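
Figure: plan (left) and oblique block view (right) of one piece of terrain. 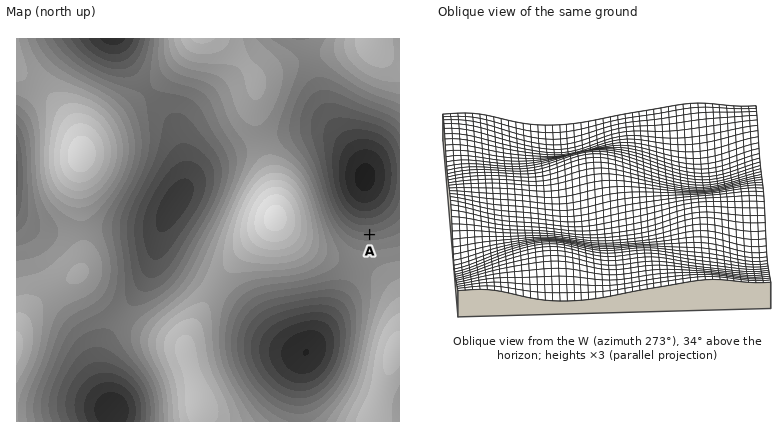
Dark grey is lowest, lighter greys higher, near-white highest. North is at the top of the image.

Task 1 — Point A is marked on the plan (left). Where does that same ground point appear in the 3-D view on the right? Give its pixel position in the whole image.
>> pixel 604 134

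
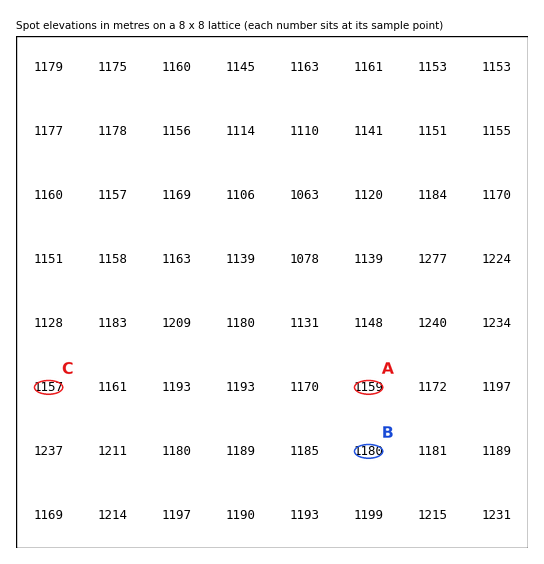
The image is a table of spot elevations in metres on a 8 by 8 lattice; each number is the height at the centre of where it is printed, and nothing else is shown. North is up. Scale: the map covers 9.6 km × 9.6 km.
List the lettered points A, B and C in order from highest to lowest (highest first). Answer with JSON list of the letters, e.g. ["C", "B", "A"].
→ ["B", "A", "C"]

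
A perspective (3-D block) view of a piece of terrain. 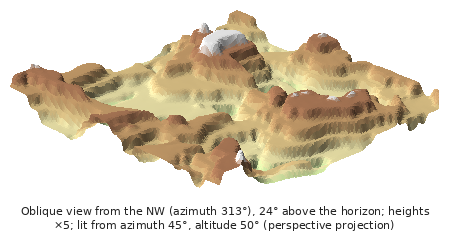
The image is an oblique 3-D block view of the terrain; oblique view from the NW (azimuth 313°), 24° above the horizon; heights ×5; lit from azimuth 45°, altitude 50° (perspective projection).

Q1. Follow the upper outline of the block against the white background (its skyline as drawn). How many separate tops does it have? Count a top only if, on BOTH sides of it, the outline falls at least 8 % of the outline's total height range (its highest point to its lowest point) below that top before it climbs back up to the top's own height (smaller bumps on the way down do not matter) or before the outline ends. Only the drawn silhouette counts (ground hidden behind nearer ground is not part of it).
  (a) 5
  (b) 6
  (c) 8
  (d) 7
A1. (a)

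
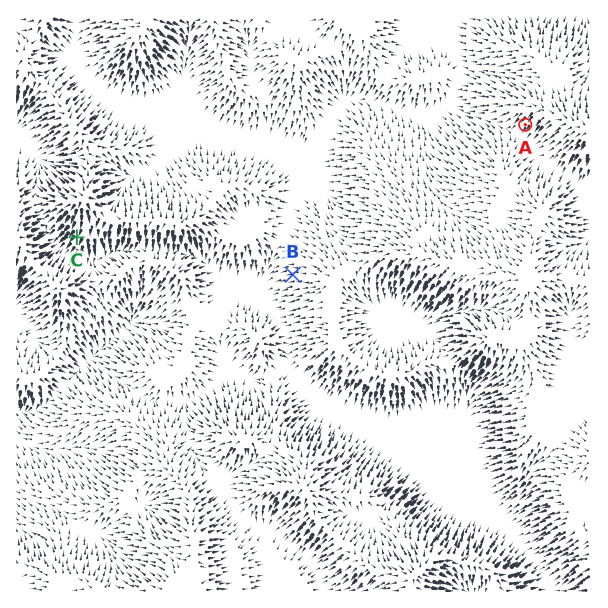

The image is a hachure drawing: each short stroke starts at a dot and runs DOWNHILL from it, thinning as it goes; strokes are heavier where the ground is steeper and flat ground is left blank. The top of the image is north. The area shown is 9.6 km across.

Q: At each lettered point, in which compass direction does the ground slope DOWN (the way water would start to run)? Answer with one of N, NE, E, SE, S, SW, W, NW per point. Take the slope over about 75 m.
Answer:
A SW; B W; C SW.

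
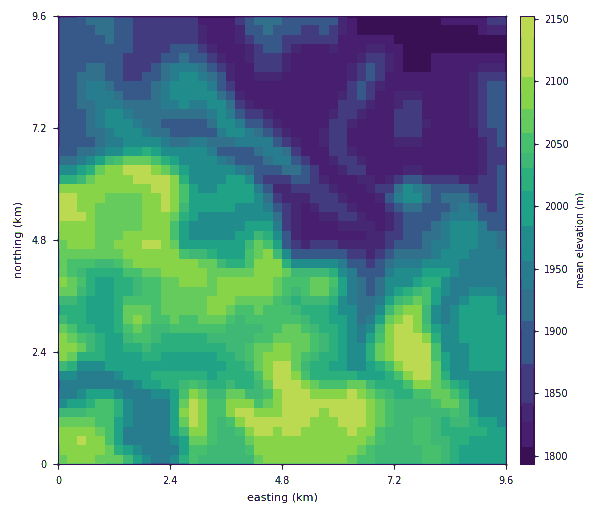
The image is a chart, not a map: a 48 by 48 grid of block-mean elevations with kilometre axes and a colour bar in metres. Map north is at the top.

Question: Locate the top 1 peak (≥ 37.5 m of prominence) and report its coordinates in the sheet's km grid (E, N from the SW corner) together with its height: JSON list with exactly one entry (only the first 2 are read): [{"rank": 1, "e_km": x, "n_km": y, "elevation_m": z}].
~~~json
[{"rank": 1, "e_km": 7.61, "n_km": 2.29, "elevation_m": 2158}]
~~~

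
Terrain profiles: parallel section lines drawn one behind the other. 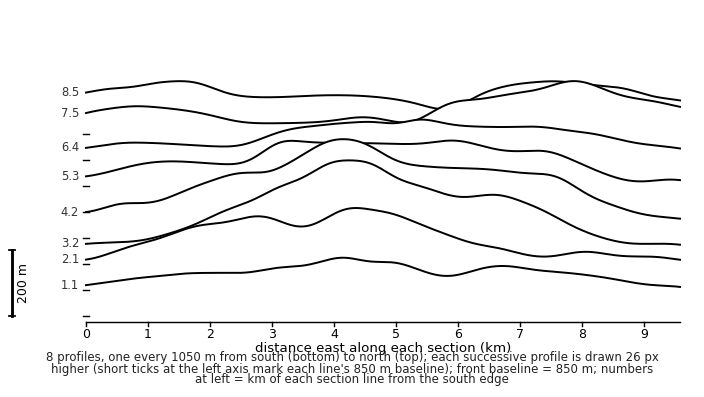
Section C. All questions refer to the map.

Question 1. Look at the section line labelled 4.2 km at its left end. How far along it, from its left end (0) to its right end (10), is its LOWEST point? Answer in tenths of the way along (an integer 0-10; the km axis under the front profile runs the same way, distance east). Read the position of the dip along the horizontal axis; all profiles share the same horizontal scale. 10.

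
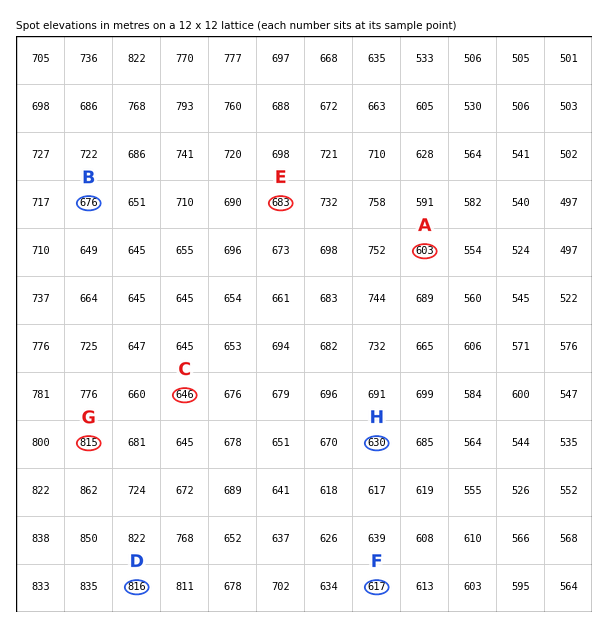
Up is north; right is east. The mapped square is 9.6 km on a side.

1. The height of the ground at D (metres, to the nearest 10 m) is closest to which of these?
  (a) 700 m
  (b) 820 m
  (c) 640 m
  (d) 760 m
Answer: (b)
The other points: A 600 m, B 680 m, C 650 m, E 680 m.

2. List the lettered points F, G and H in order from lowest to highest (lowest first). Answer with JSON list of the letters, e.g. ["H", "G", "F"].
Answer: ["F", "H", "G"]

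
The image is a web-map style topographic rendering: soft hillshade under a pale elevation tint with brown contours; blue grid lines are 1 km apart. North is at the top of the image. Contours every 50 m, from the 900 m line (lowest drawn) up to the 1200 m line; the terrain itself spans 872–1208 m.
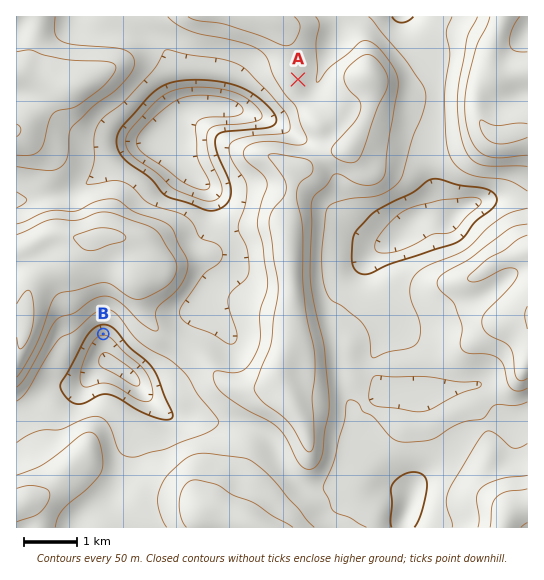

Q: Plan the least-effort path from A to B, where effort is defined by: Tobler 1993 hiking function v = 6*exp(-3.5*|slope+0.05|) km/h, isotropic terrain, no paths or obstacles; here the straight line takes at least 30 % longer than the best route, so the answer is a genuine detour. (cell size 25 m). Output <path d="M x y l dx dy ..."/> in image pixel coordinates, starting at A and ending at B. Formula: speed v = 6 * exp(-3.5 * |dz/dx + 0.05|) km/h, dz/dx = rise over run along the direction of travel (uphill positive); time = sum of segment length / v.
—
<path d="M298 79l0 55-4 8-12 12-7 13 0 12-4 8-10 11-14 27-98 98-14 7-24 0-8 4"/>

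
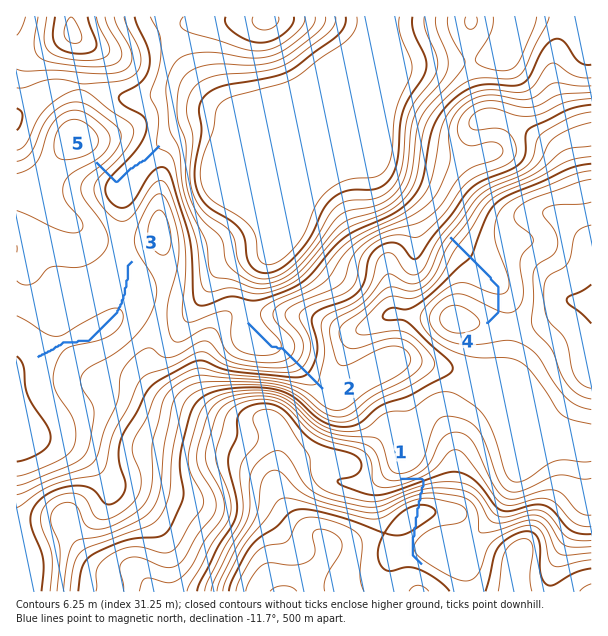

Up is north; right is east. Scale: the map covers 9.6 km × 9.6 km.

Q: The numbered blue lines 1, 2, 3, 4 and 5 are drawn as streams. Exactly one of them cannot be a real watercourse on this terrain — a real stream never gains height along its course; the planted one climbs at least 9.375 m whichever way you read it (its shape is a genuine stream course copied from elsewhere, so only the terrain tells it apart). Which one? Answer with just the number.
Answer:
1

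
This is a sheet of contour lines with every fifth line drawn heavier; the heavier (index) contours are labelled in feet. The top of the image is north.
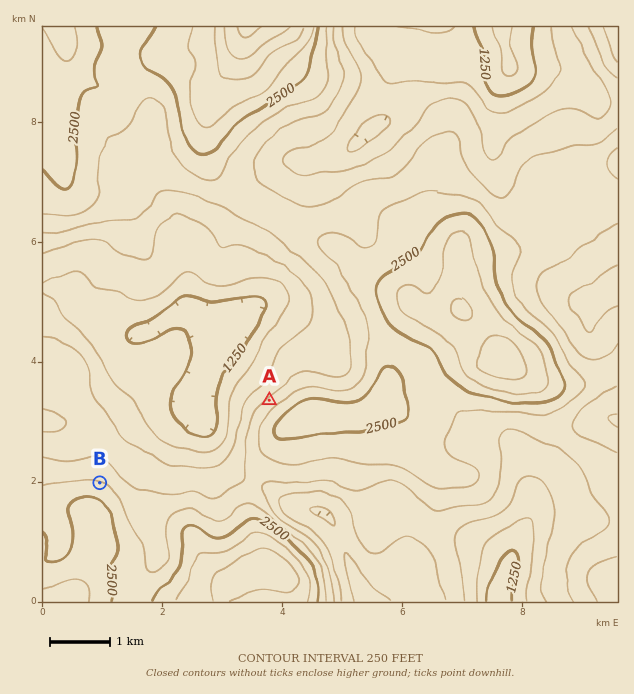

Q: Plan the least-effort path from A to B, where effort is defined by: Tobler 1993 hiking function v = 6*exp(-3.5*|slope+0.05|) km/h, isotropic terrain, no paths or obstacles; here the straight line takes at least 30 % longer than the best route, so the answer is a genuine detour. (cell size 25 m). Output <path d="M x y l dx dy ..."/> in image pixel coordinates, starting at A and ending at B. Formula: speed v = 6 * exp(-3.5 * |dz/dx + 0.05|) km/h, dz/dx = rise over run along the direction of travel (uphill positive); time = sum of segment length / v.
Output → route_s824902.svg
<path d="M269 400l-15 15-21 42-9 9-15 8-19 0-18 9-72 0"/>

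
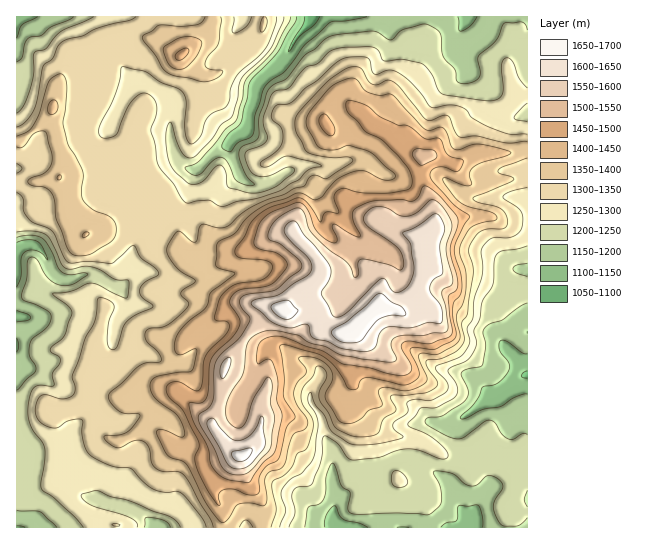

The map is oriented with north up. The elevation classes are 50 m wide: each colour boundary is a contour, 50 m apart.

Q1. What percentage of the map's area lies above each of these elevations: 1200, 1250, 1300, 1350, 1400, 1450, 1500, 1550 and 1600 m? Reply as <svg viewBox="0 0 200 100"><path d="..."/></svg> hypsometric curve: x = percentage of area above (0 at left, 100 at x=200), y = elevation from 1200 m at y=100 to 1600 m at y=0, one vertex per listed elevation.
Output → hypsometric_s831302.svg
<svg viewBox="0 0 200 100"><path d="M178 100l-29-12-28-13-41-13-23-12-17-12-11-13-9-13-11-12"/></svg>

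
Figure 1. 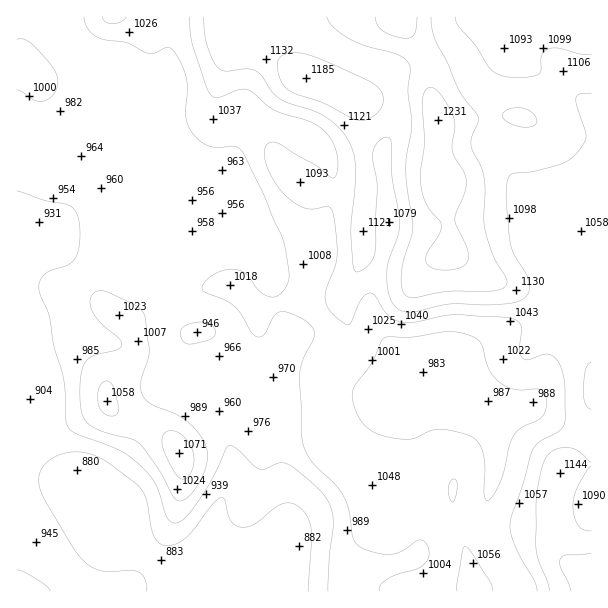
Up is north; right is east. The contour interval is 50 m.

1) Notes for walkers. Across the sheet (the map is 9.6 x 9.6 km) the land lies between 860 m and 1230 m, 1020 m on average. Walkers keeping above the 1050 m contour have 31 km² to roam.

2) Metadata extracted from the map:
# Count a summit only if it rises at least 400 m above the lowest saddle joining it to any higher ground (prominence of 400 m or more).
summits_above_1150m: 0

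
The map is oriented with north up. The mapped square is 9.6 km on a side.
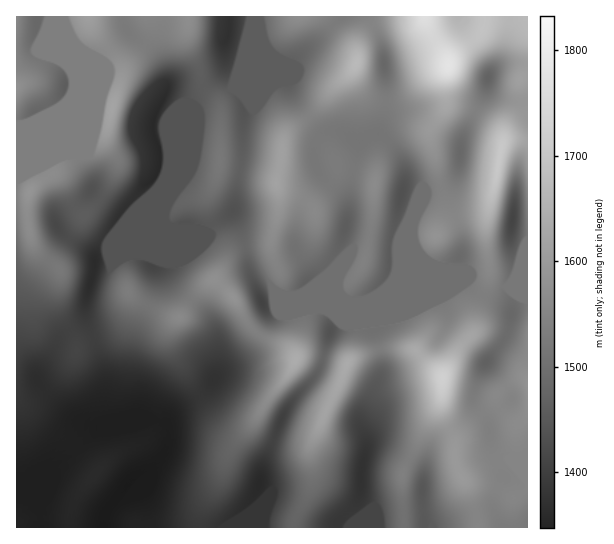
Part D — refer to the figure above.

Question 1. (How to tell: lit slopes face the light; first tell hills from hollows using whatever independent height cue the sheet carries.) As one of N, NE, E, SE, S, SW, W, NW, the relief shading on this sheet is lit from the W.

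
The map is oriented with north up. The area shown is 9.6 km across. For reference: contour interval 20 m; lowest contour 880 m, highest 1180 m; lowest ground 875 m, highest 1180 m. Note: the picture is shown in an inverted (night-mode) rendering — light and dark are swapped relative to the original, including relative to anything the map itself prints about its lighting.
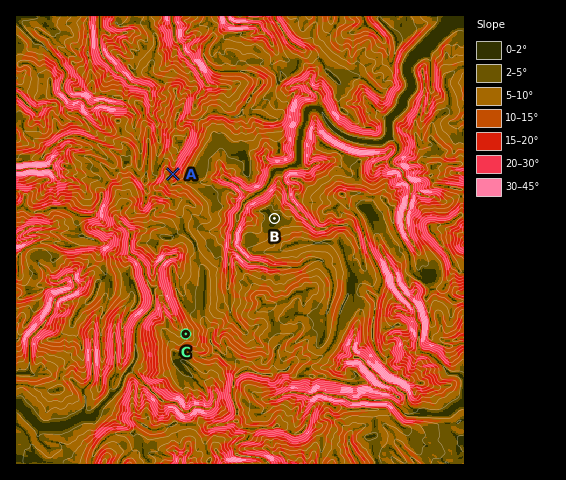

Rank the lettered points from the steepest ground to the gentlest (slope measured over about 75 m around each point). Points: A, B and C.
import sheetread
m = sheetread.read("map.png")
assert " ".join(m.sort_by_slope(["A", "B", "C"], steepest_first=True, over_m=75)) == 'A C B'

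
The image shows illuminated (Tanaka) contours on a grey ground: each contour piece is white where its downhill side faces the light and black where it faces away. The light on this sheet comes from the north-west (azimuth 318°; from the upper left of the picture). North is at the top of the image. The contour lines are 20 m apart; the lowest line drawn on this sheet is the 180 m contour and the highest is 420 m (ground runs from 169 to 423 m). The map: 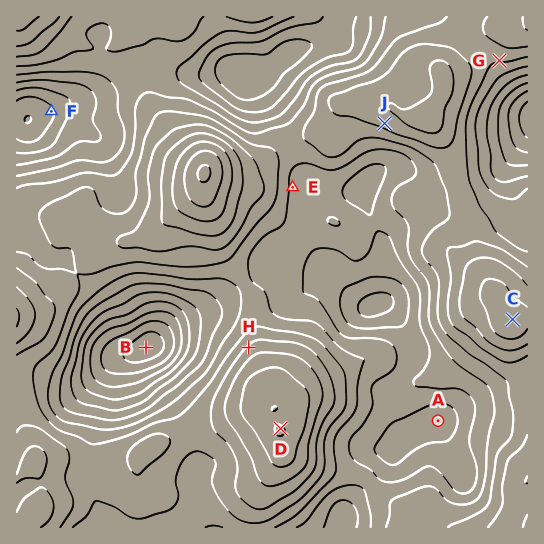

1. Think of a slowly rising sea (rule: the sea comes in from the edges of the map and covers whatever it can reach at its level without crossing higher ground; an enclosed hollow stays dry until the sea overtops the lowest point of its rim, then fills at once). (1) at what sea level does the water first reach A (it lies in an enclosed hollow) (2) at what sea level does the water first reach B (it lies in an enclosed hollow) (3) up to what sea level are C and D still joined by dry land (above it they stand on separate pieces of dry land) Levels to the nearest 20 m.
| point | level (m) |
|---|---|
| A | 280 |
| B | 300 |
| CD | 320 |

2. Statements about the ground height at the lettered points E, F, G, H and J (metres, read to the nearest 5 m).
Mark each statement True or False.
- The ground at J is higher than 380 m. False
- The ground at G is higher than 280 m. True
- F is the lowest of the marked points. True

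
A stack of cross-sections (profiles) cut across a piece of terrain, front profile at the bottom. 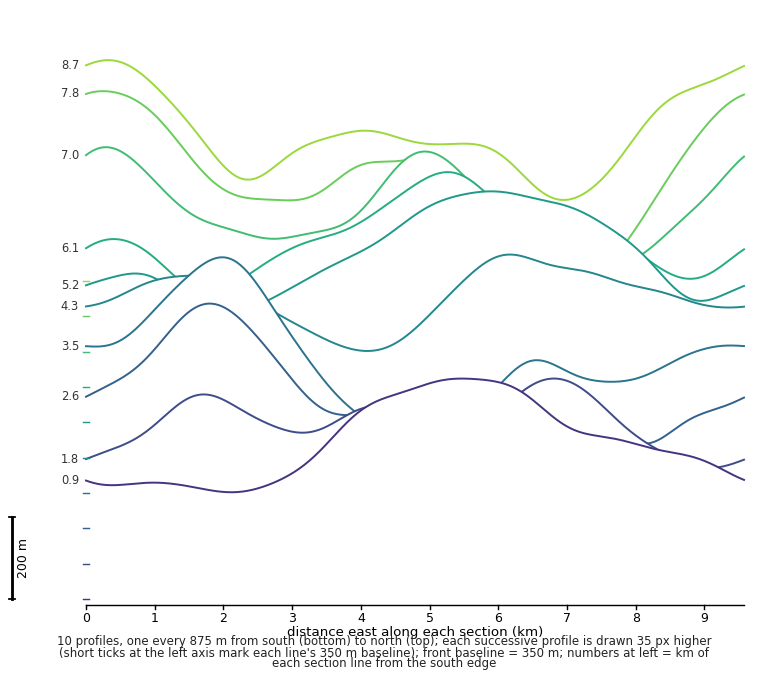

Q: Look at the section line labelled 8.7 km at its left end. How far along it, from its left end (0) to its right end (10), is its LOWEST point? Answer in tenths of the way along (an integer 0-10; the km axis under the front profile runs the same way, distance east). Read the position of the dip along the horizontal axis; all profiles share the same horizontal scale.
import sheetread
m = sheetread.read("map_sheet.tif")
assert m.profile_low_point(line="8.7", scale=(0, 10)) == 7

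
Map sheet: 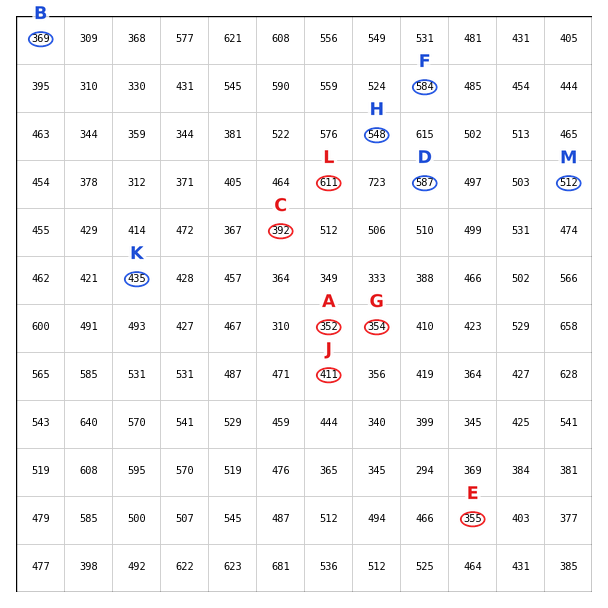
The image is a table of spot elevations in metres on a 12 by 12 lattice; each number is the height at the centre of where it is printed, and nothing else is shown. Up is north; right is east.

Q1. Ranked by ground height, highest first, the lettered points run D F C B E A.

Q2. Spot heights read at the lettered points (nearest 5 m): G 355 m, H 550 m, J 410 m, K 435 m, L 610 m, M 510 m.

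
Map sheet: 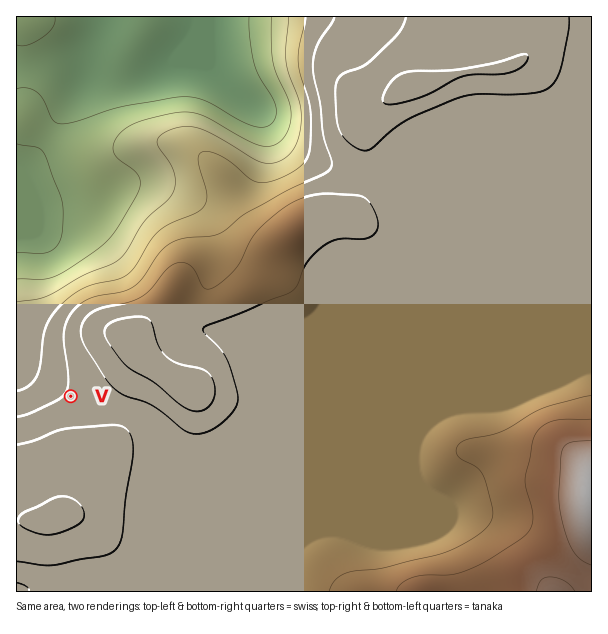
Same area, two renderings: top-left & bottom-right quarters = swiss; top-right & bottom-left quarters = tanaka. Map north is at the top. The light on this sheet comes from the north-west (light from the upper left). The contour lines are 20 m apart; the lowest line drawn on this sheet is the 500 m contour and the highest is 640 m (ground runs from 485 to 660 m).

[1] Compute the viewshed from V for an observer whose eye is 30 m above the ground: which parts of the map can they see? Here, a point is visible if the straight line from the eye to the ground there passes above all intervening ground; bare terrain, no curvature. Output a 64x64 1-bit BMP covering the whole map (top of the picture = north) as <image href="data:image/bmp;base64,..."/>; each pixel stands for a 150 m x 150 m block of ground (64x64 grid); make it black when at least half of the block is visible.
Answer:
<image width="64" height="64" href="data:image/bmp;base64,Qk0+AgAAAAAAAD4AAAAoAAAAQAAAAEAAAAABAAEAAAAAAAACAAATCwAAEwsAAAIAAAAAAAAA////AAAAAAAAAAAH//z/8AAAAA/////wAAAAH/////wAAAAf/////gAAAD/////+AAAAf/////8AAAB//////wAAAP//////AAAA////////gAH///////+AA////n///8AD//+AD///wAf/4AAB///AB/gAAAA//+AOAAAAAA//4AAAAAAAA//wYAAAAAAA//jwAAAAAAD/+fAAAAAAAP//8AAAAAAA///wAAAAAAD//+AAAAAAAP//4AAAAAAA///AAAAAAAD//wAAAAAAAP/8AAAAAAAA//gAAAAAAAD/+AAAAAAAAP/wAAAAAAAA/4AAAAAAAADgAAAAAAAAAMAAAAAAAAAAgAAAAAAAAAAAAAAAAAAAAAAAAAAAAAAAAAAAAAAAAAAAAAAAAAAAAAAAAAAAAAAAAAAAAAAAAAAAAAAAAAAAAIAAAAAAAAAAgAAAAAAAAADAAAAAAAAAAMAAAAAAAAAAwAAAAAAAAADgAAAAAAAAAOAAAAAAAAAA8AAAAAAAAADwAAAAAAAAAPAAAAAAAAAA+AAAAAAAAAD4AAAAAAAAAPgAAAAAAAAA+AAAAAAAAAD4AAAAAAAAAPgAAAAAAAAA+AAAAAAAAAD8AAAAAAAAAPwAAAAAAAAA/AAAAAAAAAD8AAAAAAAAAP4AAAAAAAAA/gAAAAAAAAD+AAAAAAAAAA=="/>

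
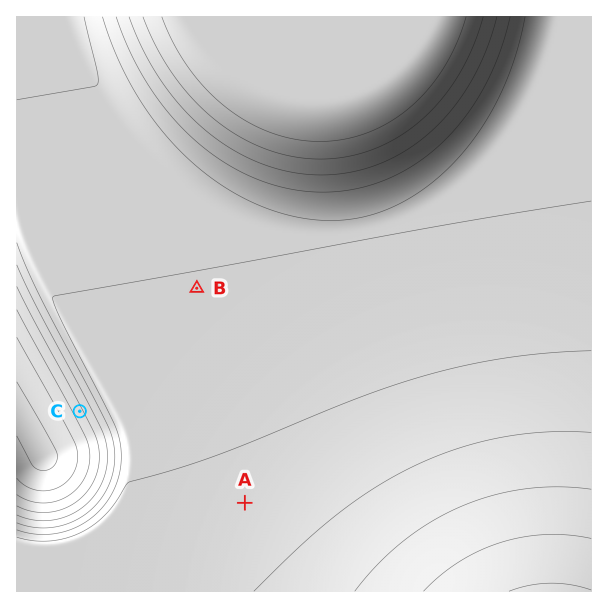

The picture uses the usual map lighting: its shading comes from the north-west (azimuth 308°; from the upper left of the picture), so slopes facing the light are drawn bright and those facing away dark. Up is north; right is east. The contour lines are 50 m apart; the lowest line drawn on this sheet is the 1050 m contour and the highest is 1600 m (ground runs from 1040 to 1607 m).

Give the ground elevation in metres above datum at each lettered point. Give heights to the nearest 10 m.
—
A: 1420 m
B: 1350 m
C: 1180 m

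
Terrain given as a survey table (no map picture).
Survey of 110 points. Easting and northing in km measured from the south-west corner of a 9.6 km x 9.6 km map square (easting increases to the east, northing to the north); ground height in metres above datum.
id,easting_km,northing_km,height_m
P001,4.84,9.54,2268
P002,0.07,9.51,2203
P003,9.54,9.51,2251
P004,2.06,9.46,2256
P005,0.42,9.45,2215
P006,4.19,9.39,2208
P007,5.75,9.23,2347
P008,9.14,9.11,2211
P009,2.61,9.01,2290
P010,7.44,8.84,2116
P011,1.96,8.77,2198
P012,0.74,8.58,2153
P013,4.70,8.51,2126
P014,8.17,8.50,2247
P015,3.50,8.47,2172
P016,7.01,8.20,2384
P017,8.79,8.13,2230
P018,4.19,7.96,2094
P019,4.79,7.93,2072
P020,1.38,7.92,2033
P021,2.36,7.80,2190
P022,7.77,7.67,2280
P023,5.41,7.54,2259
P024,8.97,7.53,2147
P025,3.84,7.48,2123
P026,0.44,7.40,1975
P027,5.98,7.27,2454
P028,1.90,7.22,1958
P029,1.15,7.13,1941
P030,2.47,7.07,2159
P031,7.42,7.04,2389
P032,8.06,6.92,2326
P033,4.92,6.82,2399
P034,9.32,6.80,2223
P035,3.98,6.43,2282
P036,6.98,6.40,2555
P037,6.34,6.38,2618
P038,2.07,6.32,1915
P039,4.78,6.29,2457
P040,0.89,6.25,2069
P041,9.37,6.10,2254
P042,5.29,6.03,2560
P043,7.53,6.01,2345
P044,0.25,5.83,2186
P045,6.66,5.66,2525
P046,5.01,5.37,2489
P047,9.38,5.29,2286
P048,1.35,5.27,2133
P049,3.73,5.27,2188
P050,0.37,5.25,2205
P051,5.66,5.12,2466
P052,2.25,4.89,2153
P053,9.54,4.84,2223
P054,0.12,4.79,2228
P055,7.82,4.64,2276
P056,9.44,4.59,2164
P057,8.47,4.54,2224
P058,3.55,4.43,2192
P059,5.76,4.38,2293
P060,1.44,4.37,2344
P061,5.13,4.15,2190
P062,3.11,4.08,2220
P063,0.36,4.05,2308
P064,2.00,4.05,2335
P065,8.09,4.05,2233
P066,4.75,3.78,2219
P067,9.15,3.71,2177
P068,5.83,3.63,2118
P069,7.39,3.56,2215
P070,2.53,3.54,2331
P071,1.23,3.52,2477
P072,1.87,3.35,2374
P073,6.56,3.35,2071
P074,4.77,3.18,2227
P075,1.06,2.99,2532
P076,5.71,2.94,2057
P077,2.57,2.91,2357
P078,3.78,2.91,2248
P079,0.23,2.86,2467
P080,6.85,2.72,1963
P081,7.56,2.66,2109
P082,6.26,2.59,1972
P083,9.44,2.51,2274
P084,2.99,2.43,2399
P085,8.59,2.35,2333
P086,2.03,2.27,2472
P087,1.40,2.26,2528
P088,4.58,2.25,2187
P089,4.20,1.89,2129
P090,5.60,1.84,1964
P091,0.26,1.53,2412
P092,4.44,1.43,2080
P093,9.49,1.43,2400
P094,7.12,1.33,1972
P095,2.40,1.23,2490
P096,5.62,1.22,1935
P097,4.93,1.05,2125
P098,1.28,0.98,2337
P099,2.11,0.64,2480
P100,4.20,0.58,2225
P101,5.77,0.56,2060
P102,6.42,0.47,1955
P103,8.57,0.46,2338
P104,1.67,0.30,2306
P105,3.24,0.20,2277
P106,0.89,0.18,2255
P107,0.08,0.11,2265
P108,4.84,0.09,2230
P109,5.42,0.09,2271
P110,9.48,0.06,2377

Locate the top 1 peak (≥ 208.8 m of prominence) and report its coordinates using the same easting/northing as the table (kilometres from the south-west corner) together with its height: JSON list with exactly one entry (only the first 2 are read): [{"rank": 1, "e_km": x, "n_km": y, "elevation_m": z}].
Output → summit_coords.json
[{"rank": 1, "e_km": 6.44, "n_km": 6.51, "elevation_m": 2626}]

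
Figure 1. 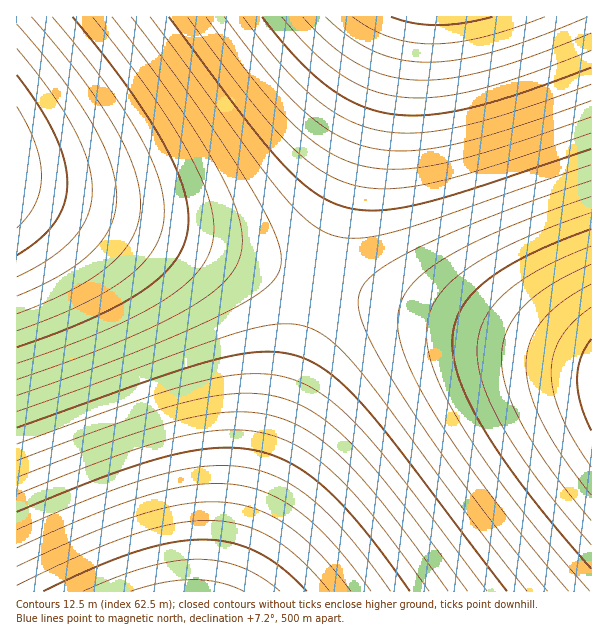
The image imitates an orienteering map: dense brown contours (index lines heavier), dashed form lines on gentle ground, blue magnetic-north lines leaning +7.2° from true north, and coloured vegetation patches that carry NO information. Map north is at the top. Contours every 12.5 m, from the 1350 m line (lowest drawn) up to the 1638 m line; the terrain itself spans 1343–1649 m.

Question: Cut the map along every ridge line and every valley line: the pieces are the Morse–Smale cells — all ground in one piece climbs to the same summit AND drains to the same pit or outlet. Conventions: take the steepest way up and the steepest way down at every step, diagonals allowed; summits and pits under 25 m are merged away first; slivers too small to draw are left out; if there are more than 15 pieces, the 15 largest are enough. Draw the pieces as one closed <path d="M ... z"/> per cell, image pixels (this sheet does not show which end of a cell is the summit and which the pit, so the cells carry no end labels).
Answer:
<path d="M18 188l-2 1 0 402 208 1 8-22 87-289z"/><path d="M323 282l-4 0-5 14-90 295 367 1 1-227z"/><path d="M399 16l-382 0-1 172 304 94 77-252z"/><path d="M591 16l-190 0-81 265 271 83z"/>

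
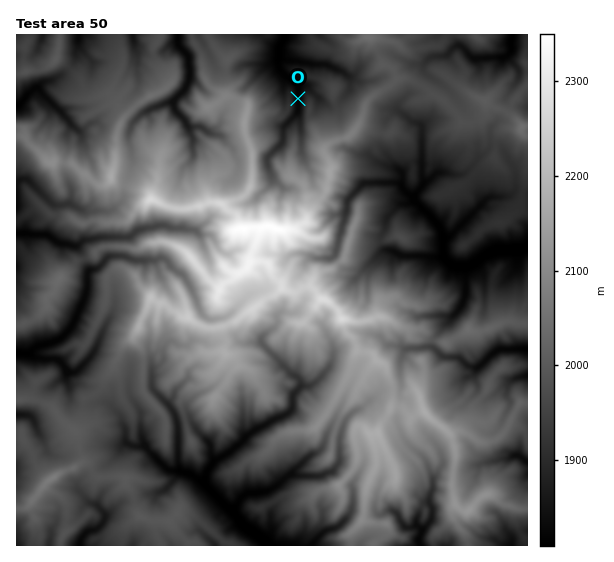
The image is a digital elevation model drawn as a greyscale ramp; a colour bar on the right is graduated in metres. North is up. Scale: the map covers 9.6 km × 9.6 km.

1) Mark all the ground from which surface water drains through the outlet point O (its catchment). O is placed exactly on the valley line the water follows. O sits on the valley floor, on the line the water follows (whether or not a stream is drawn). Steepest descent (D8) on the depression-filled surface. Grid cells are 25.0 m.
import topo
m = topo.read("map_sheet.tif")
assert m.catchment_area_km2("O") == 3.096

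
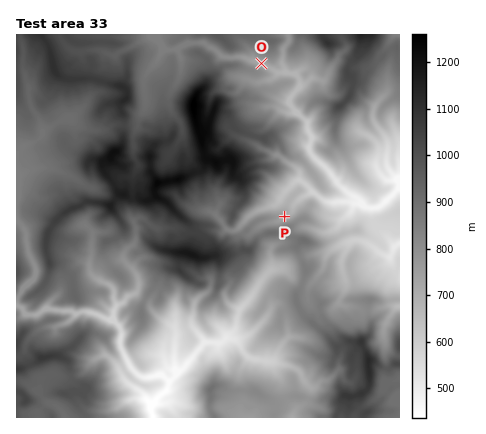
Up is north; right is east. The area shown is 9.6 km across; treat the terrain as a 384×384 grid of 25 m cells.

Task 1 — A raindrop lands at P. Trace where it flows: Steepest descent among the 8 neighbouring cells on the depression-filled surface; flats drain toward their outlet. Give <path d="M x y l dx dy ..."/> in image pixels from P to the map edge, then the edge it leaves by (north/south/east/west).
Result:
<path d="M284 216l4 0 4-4 2-6 8-10 4 0 4-4 4 0 6 6 6 4 4 0 20 0 4 2 4 0 6 4 10 0 8-2 16-16 2 0"/>
exit: east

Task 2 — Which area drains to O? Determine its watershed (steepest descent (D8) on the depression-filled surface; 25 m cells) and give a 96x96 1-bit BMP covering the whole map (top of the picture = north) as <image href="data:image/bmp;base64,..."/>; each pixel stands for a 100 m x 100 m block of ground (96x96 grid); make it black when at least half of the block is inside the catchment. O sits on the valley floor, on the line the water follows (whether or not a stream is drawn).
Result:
<image width="96" height="96" href="data:image/bmp;base64,Qk2+BAAAAAAAAD4AAAAoAAAAYAAAAGAAAAABAAEAAAAAAIAEAAATCwAAEwsAAAIAAAAAAAAA////AAAAAAAAAAAAAAAAAAAAAAAAAAAAAAAAAAAAAAAAAAAAAAAAAAAAAAAAAAAAAAAAAAAAAAAAAAAAAAAAAAAAAAAAAAAAAAAAAAAAAAAAAAAAAAAAAAAAAAAAAAAAAAAAAAAAAAAAAAAAAAAAAAAAAAAAAAAAAAAAAAAAAAAAAAAAAAAAAAAAAAAAAAAAAAAAAAAAAAAAAAAAAAAAAAAAAAAAAAAAAAAAAAAAAAAAAAAAAAAAAAAAAAAAAAAAAAAAAAAAAAAAAAAAAAAAAAAAAAAAAAAAAAAAAAAAAAAAAAAAAAAAAAAAAAAAAAAAAAAAAAAAAAAAAAAAAAAAAAAAAAAAAAAAAAAAAAAAAAAAAAAAAAAAAAAAAAAAAAAAAAAAAAAAAAAAAAAAAAAAAAAAAAAAAAAAAAAAAAAAAAAAAAAAAAAAAAAAAAAAAAAAAAAAAAAAAAAAAAAAAAAAAAAAAAAAAAAAAAAAAAAAAAAAAAAAAAAAAAAAAAAAAAAAAAAAAAAAAAAAAAAAAAAAAAAAAAAAAAAAAAAAAAAAAAAAAAAAAAAAAAAAAAAAAAAAAAAAAAAAAAAAAAAAAAAAAAAAAAAAAAAAAAAAAAAAAAAAAAAAAAAAAAAAAAAAAAAAAAAAAAAAAAAAAAAAAAAAAAAAAAAAAAAAAAAAAAAAAAAAAAAAAAAAAAAAAAAAAAAAAAAAAAAAAAAAAAAAAAAAAAAAAAAAAAAAAAAAAAAAAAAAAAAAAAAAAAAAAAAAAAAAAAAAAAAAAAAAAAAAAAAAAAAAAAAAAAAAAAAAAAAAAAAAAAAAAAAAAAAAAAAAAAAAAAAAAAAAAAAAAAAAAAAAAAAAAAAAAAAAAAAAAAAAAAAAAAAAgAAAAAAAAAAAAAAP4AAAAAAAAAAAAAB/4AAAAAAAAAAAAAB/4AAAAAAAAAAAAAD/4AAAAAAAAAAAAAD//wAAAAAAAAAAAAH//+AAAAAAAAAAAAP///gAAAAAAAAAAAP///4AAAAAAAAAAAf///4AAAAAAAAAAAP///8AAAAAAAAAAAD///4AAAAAAAAAAAB///4AAAAAAAAAAAA///4AAAAAAAAAAAA///4AAAAAAAAAAAAf//wAAAAAAAAAAAAf//wAAAAAAAAAAAAf//wAAAAAAAAAAAAf//wAAAAAAAAAAAAf//gAAAAAAAAAAAAf//gAAAAAAAAAAAAf//gAAAAAAAAAAAA///gAAAAAAAAAAAA///AAAAAAAAAAAAA///AAAAAAAAAAAAAf//gAAAAAAAAAAAAP//gAAAAAAAAAAAAP//wAAAAAAAAAAAAf//4AAAAAAAAAAAD///8AAAAAAAAAAA////8AAAAAAAAAH/////+AAAAAAAAAP//////AAAAAAAAAf//////geAAAAAAAf///////+AAAAAAAf////////AAAAAAAf////////AAAAAAAf////////AAAAAAA/////////AAAAAAA/////////AAAAAAB////////+AAAAAAB////////8AAAAAA="/>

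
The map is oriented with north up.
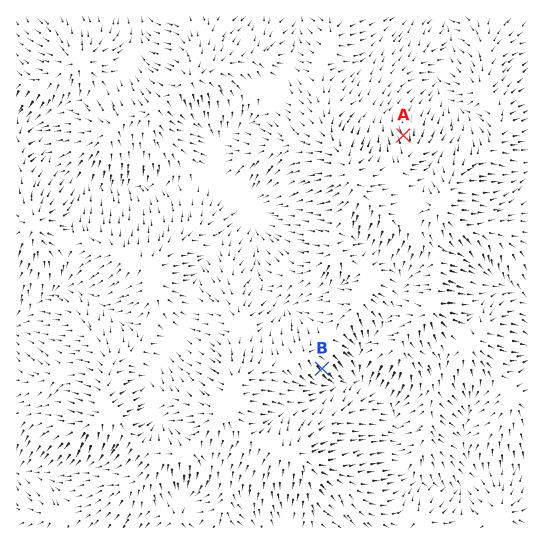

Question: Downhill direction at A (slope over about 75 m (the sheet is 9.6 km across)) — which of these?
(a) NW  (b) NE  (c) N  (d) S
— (c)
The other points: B SE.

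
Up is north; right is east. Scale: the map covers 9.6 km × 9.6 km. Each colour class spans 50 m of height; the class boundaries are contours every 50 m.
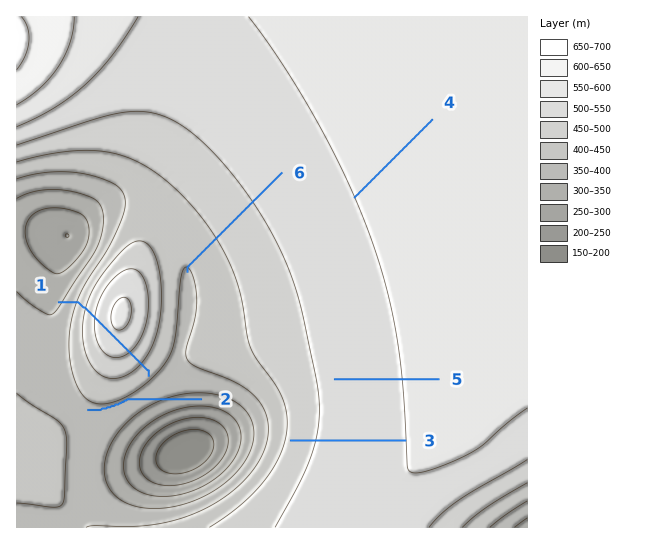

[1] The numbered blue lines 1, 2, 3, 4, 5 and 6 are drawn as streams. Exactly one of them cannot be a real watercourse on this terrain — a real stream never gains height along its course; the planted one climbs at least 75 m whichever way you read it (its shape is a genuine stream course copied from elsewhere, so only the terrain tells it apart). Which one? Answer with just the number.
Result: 1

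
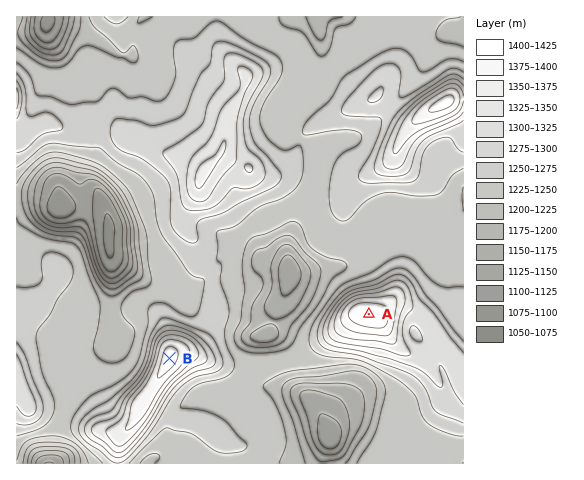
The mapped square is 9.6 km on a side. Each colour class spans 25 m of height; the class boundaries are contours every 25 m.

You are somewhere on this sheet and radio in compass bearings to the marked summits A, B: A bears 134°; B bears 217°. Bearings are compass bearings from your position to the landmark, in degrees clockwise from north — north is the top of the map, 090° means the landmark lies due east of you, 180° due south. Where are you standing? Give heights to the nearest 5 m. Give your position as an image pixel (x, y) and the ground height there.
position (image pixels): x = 273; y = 221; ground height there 1240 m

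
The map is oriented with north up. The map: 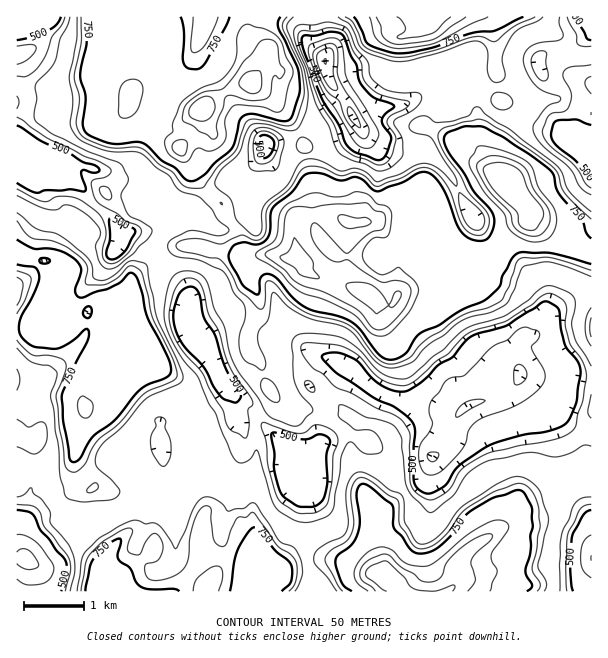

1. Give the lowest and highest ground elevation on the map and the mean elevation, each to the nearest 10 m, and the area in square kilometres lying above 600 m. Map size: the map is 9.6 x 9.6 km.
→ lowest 300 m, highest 940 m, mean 660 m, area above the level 66.9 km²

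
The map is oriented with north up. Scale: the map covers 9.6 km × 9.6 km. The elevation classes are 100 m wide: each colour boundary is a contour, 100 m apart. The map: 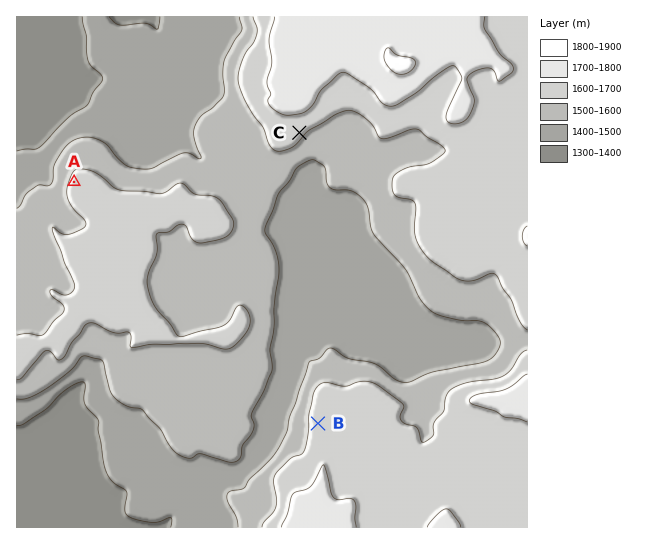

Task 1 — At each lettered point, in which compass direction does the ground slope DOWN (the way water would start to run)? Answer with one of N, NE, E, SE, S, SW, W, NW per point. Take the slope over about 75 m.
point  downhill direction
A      NW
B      W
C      SE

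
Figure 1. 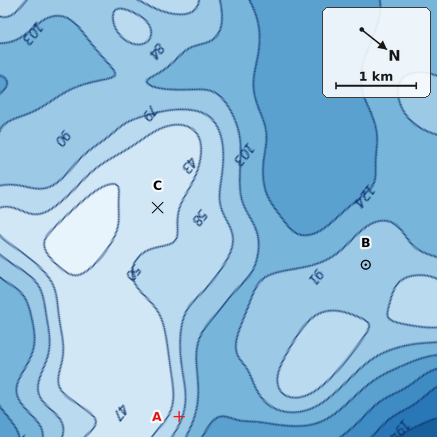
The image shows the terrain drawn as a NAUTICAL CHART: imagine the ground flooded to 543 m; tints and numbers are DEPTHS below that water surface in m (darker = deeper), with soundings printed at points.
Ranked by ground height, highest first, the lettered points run C A B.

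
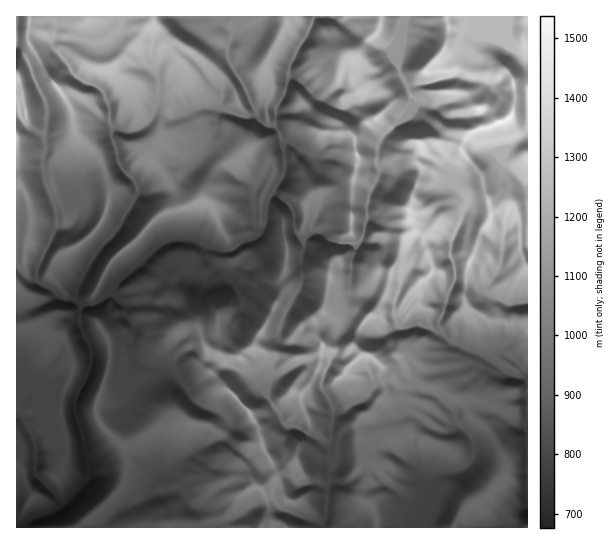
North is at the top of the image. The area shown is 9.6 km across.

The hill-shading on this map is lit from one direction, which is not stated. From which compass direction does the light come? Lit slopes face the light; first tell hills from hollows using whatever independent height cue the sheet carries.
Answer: S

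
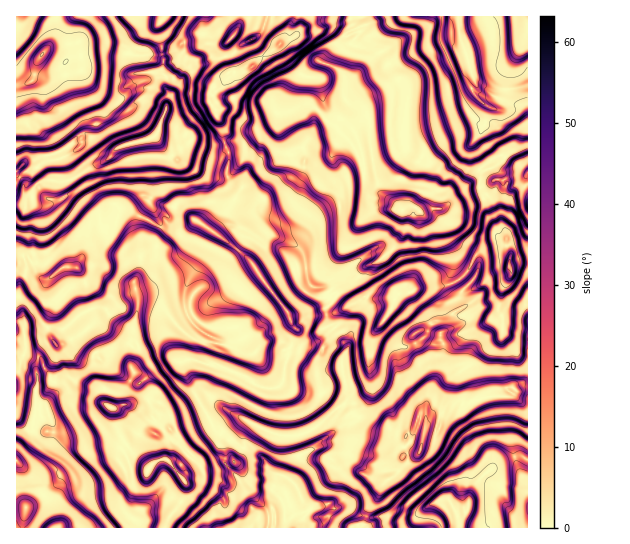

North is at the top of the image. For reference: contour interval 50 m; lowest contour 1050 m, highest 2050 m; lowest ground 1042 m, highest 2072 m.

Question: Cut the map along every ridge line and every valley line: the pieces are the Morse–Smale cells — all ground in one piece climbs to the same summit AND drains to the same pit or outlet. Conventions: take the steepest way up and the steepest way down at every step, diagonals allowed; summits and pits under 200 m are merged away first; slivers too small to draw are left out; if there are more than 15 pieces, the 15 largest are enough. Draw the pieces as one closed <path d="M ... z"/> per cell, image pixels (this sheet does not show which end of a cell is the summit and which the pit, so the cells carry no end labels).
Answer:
<path d="M121 208l-2 1-3 12-25 17-14 30-12-1-14 10-9 2-13-20-13 6 0 56 8 5 1 6 17-1 5-3 16 1 15-13 12-7 16 0 15 18 10 4 1 7 7 8-2 11-5 8 0 5 13 9 6 10 0 8 13 9 12 23 5 20-10 12 10-1 6-7 10 6 20-16 4-9-8-7-17-30-15-36 14-1 10 4 10 0 32 13 12 10 18 1 6-6 1-13 4-11-1-8 5-5 0-7 4-8 3 1 3 12 11 1 12-7 8-10-5-4-2-8-36 1-37-51-20-20-32-22-6-3-8 8-9 3-19-4-29-16z"/><path d="M527 16l-158 0-1 7-9 6-2 8-9 10-5 19 2 15-1 16 6 7 13 5 5 6 5 51 32-17 4 0 16 8 11 14-4 18-7 6-6 12 2 5 22-4 5-5 0-5 3-5 16-6 13-1 3-16-6-5-5-22 13-18 3-19-12-9-3-10 2-4 16 6 23 0 14-4z"/><path d="M277 119l-3 8-28 18-4 6-14 3 1 8-2 13 6 9 8 5-26 44 18 12 20 20 37 51 36-1-1-6 7-8-5-5-9 1-12-5-7-10-2-12 24-3 12-7 15-15 9-20 14-13 7-3 23 0-22-19-4-23-12-1-7-16-14-17-6 16-9 11-16 7-10 0-8-11-8-5z"/><path d="M25 352l-9 23 0 86 19 20 4 9 9 9 9 28 108 1 4-11 15-19 1-16-2-4-16-18-8 0-10 8-18-17-14-21-4-21-10-7-5-13-27-10-8 2-10 0-10-19-6-5-11-2z"/><path d="M155 136l-8 4-28 7-10 12-42 22-18-1-11 4-13 17 0 4-9 1 0 57 13-4 13 20 9-2 14-10 12 1 14-30 25-17 3-8-1-6 12 4 29 16 22 4 6-3 8-8 19 12 9-10 5-13 13-20-8-5-6-9 2-20-3-2-4 3-12 0-19-8-8 0-6 6 0 6-16-14z"/><path d="M83 43l-4 0 2 12 0 16-27 8-19-3-4 5-15 5 1 85 9-10 37-10 18-16 6 0 4 2 12 15 7 3 9-8 28-7 9-5 13-37-4-11 0-10-4-6 3-10-1-6-25 1-7-1-9-10-5-1z"/><path d="M527 384l-8 0-5 4-7 0-8 8-10 0-22 8-10-1-10 4-6 7-1 13-2 2-12-1-6 23-2 2-13 2-4 4-2 12-18 15-1 7-11 14-8 20 97 1-1-14 10-4 5-20 17-19 9-8 13-6 11-1 6 3z"/><path d="M455 283l-14 4-24 1-7 4-11 1-5 4-29 0-16 8-10 9 0 9-4 6 6 6 6 11 0 5-6 11 7 35-3 6 7 6 3 7 15 11 11 4 9 0 9 6 6 0 10-8 4-13 6 1 0-10 7-29-12-21-7-22 6-4 8 0 12 4 9-8 4-12 11-8-3-8 1-8z"/><path d="M347 404l-8 3-17 16-17 10-10 3-13 0-28-11-10 14 0 8 9 2 5 4 7 8 3 8 5 4 16 6 8 8 11 24-5 8-1 9 59 0 3-3 5-18 11-14 1-7 18-15 4-14 17-6 5-21 0-13-6-1-4 13-10 8-6 0-9-6-9 0-11-4-15-11z"/><path d="M503 247l-13 1-11 4-4 5-8 16-12 9 6 9-1 8 3 8-11 8-4 12-8 7 0 5 4 8-1 23-11 16-4 11-3 10 1 21 13 1 2-15 6-7 10-4 10 1 22-8 10 0 8-8 21-5 0-118-9-2-9 2 1-10z"/><path d="M350 16l-109 1-5 16-12 14 0 10 5 16-4 9-10 9-4 7 0 5 5 7 0 4 7 12 0 12 6 15 13-2 4-6 29-19 3-13 11-1 6-6 4-27 12-15 10-3 18 8 5-32 6-6 6-2z"/><path d="M334 328l-9 9-12 7-11-1-3-12-3-1-4 8 0 7-5 5 1 8-4 11-1 13-6 6-18-1-12-10-32-13-10 0-10-4-15 2 16 35 17 30 6 6 19-14 5 0 32 16 20 1 22-9 30-26 0-14-6-24 6-12 0-5-6-11z"/><path d="M241 16l-36 0-2 11 8 17-28-1-6 6-14 6 1 6-3 10 4 6 0 10 4 11-13 40 5 8 16 14 0-6 6-6 8 0 19 8 12 0 6-3-5-15 0-12-7-12 0-4-5-7 0-5 4-7 10-9 4-9-5-16 0-10 12-14 4-8z"/><path d="M367 16l-16 1 5 12-6 2-6 6-5 32-18-8-10 3-12 15-4 27-6 6-12 2 0 11 6 21 18 21 10 0 16-7 10-14 4-9 0-5 15 18 7 16 10 0-5-51-5-6-13-5-5-5 0-18-2-7 0-8 5-19 9-10 2-8 9-6z"/><path d="M247 448l-4 1-3 8-5 4-6-2-10 0-28 9-8 10 2 4-1 16-15 19-4 10 85 1 7-7 16 2 2-7 10-1 0-6-12 2 12-4-6-12-7-5 7-15-11-6-3-8-7-8z"/>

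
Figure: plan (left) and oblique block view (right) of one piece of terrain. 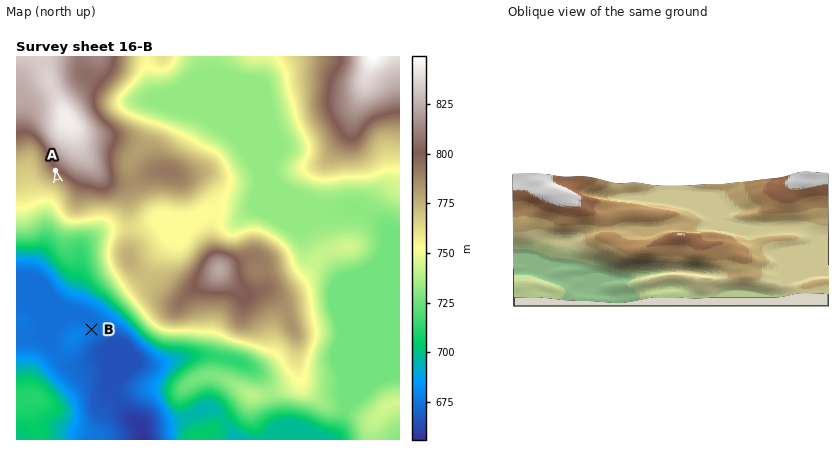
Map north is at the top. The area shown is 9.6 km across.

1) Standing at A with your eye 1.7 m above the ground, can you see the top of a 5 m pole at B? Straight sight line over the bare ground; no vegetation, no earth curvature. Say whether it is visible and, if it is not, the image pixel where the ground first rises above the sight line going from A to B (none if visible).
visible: true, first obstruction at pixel None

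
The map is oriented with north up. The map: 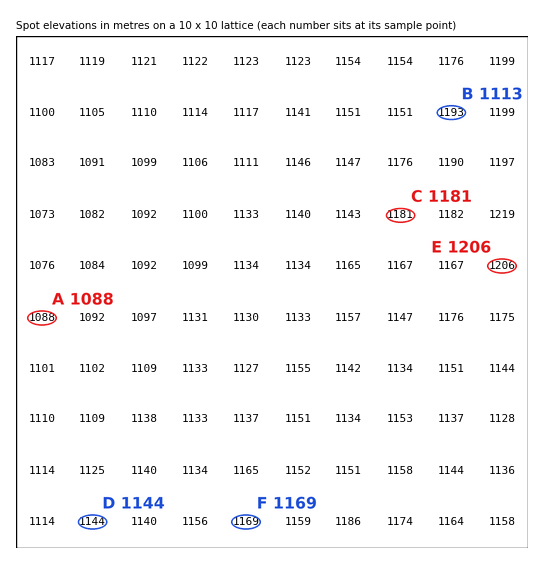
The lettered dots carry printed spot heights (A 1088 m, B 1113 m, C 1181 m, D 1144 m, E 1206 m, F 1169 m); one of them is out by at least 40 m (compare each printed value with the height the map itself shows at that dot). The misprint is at B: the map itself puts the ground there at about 1193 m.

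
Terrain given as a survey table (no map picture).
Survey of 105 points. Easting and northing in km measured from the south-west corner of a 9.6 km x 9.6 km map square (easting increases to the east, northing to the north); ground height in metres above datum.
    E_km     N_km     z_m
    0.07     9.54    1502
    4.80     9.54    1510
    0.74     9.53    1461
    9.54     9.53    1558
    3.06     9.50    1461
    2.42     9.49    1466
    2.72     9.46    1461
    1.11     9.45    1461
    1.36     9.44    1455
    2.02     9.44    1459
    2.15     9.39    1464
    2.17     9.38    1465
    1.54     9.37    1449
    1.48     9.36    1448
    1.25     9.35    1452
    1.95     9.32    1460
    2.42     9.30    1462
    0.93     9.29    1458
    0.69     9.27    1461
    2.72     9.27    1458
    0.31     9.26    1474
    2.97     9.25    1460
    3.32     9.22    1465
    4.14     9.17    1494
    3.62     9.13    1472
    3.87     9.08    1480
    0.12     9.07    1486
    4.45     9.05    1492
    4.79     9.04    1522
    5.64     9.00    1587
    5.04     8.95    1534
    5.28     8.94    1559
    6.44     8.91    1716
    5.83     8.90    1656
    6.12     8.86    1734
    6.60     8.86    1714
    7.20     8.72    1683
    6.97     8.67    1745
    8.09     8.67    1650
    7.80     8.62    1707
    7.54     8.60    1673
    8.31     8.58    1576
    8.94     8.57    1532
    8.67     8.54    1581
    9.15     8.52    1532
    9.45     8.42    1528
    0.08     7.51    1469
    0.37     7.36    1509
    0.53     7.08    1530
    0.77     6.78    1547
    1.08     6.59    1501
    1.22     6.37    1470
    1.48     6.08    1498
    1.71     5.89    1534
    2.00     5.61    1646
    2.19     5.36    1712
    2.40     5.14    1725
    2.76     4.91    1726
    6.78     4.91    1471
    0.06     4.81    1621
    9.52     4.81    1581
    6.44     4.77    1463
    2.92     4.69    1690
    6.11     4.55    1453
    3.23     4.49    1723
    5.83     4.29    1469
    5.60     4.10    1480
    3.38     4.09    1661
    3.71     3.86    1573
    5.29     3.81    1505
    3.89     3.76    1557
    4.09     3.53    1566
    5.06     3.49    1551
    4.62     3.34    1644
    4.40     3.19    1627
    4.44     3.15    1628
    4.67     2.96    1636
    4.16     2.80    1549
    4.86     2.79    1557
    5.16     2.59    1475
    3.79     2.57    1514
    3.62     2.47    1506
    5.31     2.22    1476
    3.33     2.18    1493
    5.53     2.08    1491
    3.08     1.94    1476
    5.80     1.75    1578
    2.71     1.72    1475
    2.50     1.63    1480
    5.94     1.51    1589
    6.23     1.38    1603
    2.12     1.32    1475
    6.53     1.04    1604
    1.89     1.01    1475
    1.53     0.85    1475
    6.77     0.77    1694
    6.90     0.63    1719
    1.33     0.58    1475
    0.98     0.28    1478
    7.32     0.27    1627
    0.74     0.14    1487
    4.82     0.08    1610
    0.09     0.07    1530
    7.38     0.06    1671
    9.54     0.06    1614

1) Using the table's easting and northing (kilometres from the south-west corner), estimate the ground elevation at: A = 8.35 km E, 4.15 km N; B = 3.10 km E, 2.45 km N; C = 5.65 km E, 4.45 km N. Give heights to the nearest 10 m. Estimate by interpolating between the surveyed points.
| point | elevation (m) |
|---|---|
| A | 1500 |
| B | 1520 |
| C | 1470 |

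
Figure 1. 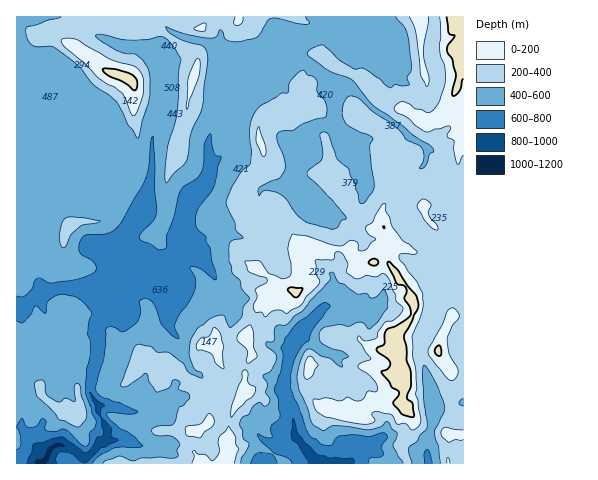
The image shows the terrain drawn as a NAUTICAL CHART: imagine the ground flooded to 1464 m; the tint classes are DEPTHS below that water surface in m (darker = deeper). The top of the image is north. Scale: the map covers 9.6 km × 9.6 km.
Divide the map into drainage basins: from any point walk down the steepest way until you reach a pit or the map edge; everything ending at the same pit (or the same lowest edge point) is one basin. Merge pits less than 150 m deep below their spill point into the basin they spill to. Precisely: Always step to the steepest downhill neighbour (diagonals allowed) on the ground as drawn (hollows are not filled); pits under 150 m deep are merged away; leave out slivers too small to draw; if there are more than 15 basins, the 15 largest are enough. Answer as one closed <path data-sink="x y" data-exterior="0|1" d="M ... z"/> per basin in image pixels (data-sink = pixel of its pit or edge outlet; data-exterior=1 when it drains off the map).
<path data-sink="42 463" data-exterior="1" d="M463 16l-447 1 1 447 208 0 5-10-3-8 1-21 7-19 10-14 0-21 7-15-6-21 13-30 7-9 17-6 9 0 5 2 8-6 1-5-5-22 8-12 13 5 12-4 14 1 3 9 9 9 10-5 18 0 4-20 20 10 14 1 13 6 13 20 3 22-4 17-11 24-2 11 14 18 12-1z"/><path data-sink="320 463" data-exterior="1" d="M392 242l-4 20-18 0-9 5-10-9-3-9-14-1-12 4-13-5-8 12 5 22-1 5-8 6-5-2-15 1-11 5-5 5-15 34 6 21-7 15 0 21-10 14-7 19-1 21 3 8-4 6 1 4 181-1-7-15 0-4 8-9 5-16-13-16 3-10 0-10-6-32 6-1 34 1 4-16 10-21 3-17-3-6 0-12-13-20-13-6-14-1z"/><path data-sink="428 463" data-exterior="1" d="M416 350l-18 1 6 32 0 10-3 10 13 16-2 12-10 10-1 7 8 16 39 0 0-30 16-1 0-62-12 0-14-20-10 1z"/>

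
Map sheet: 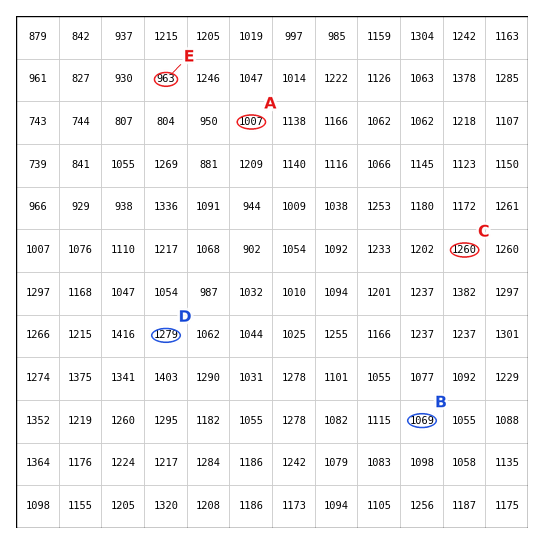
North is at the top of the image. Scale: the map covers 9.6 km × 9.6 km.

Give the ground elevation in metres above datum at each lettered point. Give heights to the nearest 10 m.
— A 1010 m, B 1070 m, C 1260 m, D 1280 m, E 960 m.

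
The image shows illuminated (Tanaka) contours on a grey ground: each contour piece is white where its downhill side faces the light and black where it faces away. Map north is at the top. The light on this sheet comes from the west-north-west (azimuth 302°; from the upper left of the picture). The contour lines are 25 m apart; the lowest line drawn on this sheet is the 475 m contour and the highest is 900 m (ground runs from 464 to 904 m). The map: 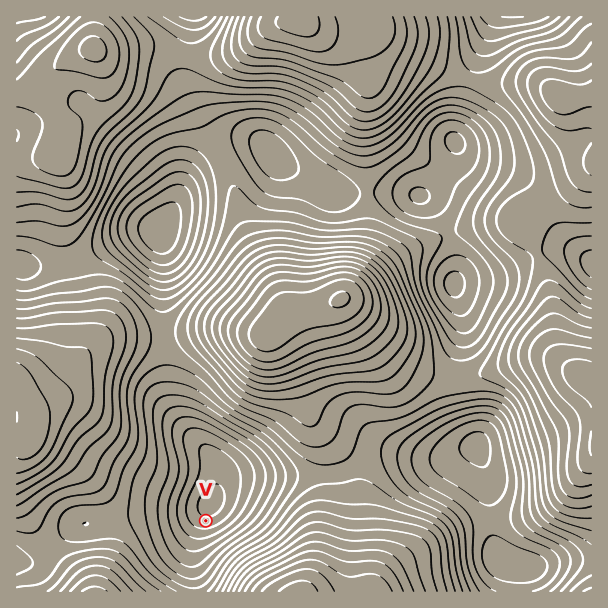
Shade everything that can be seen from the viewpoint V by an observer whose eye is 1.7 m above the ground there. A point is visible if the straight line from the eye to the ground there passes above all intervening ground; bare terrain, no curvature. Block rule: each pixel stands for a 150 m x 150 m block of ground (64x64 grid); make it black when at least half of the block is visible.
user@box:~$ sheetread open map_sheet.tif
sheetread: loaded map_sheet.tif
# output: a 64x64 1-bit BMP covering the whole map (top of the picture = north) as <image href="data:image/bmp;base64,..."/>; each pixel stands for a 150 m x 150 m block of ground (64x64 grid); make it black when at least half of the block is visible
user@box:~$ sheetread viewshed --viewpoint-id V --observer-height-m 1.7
<image width="64" height="64" href="data:image/bmp;base64,Qk0+AgAAAAAAAD4AAAAoAAAAQAAAAEAAAAABAAEAAAAAAAACAAATCwAAEwsAAAIAAAAAAAAA////AAAAAAAAP8PAAAAAAAA/w+AAAAAAAD+D+AAAAAAAH4P8AAAAAAAPx/4AAAAAAAPn/gAAAAAAAf/+AAAAAAAB//4AAAAAAAH//gAAAAAAAf/+AAAAAAAB//4AAAAAAAH//gAAAAAAAP/+AAAAAAAg//8AAAAAIDAH/wAAAAA4PAf/gAAAABx8D/8AAAAAH/wP/wAAAAAP+B/+AAAAAAD4P/wAAAAAAHB//AAAAAAAcP/8AAAAAABx//4AAAAAAH///wAAAAAAP///AAAAAAA///wAAAAAAD4f8EAAAAAADB+AAAAAAAAAAAAAAAAAAAAAAAAAAAAAAAAAAAAAAAAAAAAAAAAAAAAAAAAAAAAAAAAAAAAAAAAAAAAAAAAAAAAAAAAAAAAAAAAAAAAAAAAAAAAAAAAAAAAAAAAAAAAAAAAAAAAAAAAAAAAAAAAAAAAAAAAAAAAAAAAAAAAAAAAAAAAAAAAAAAAAAAAAAAAAAAAAAAAAAAAAAAAAAAAAAAAAAAAAAAAAAAAAAAAAAAAAAAAAAAAAAAAAAAAAAAAAAAAAAAAAAAAAAAAAAAAAAAAAAAAAAAAAAAAAAAAAAAAAAAAAAAAAAAAAAAAAAAAAAAAAAAAAAAAAAAAAAAAAAAAAAAAAAAAAAAAAAAAAAAAAAAAAAAAAAAAAAAAAAAAAAAAAAAAAAA=="/>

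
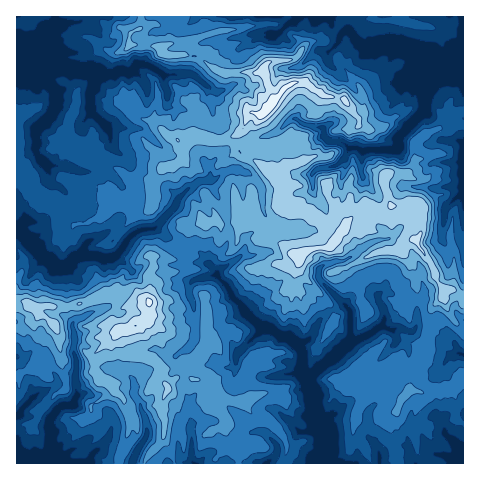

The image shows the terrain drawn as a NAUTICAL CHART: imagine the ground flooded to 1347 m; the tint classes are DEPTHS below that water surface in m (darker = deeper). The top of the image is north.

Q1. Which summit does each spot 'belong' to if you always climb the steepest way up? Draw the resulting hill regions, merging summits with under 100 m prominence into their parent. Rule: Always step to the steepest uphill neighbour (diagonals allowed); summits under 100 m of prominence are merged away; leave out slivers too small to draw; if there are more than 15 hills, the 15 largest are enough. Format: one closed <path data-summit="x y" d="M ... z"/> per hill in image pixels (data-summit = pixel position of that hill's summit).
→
<path data-summit="266 110" d="M463 16l-446 0-1 213 27 27 13 10 7 1 17-12 18 1 5 3 9-1 22-25 9-3 14-2 15 11 9 10 18 3 18 22 5-6 20-13 4-17 5-5 11-1 6-9 0-3-5-9-2-24-9-11-14-7-4 0-25 11 1-15 21-21 21-1 7-6 19-5 15-13 11 5 18 4 5 12 14 2 8 6 8 0 4 2 35 0 3-3 1-11 24-26 0-25 11 0 10-9 6-12 13-1z"/><path data-summit="150 302" d="M157 228l-14 2-9 3-22 25-9 1-5-3-18-1-17 12-7-1-13-10-23-24-4-2 0 127 5 5 13 34 18-8 10 16-12 16 1 36-1 5-4 2 15 1 3-6 7-8 11-5 10 9-3 10 110 0 11-10 5 1 9 9 98 0 3-10 0-17-9-18-4-28-10-19 1-16-2-7-13-11-7-1-10-8-9-1-9-8-20-22-6-12-28-34-18-3-9-10z"/><path data-summit="299 255" d="M463 64l-12 0-6 12-10 9-11 0 0 25-24 26-1 11-3 3-35 0-4-2-8 0-8-6-14-2-5-12-18-4-11-5-15 13-19 5-7 6-21 1-21 21-1 15 6-1 8-7 15-3 14 7 10 14 1 21 5 12-6 9-12 2-4 4-4 17-20 13-5 6 29 39 16 15 9 1 10 8 7 1 10 8 8-4 6-7 6-13 11-11 16-6-26-26 0-10 6-5 21-4 12 18 20 17 7 18 0 7-3 3 2 5 6 2 13-1 21 7 10 0 15 18 15 0 0-34-9-11 3-9 6-2 0-61-13 4-7 0-2-3 3-29 9-10 10-6 0-50-5-13 0-8 5-4z"/>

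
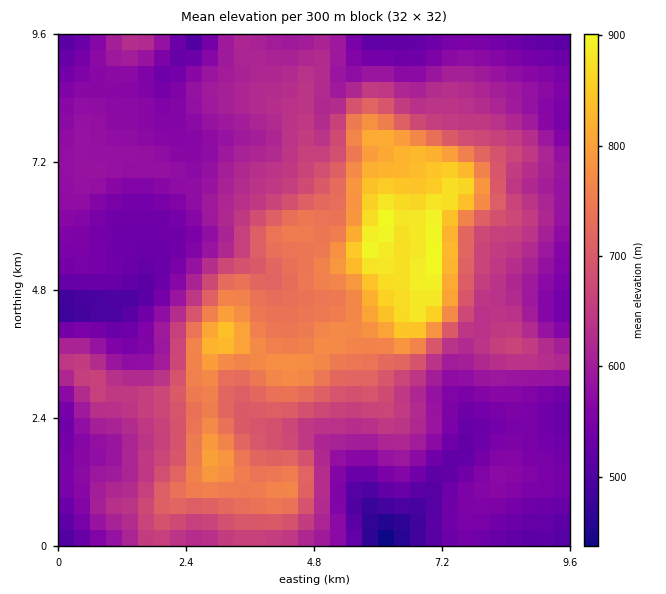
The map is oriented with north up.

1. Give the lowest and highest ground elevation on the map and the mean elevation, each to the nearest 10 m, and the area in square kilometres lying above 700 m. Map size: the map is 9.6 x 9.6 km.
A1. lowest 430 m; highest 910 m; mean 640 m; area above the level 24.8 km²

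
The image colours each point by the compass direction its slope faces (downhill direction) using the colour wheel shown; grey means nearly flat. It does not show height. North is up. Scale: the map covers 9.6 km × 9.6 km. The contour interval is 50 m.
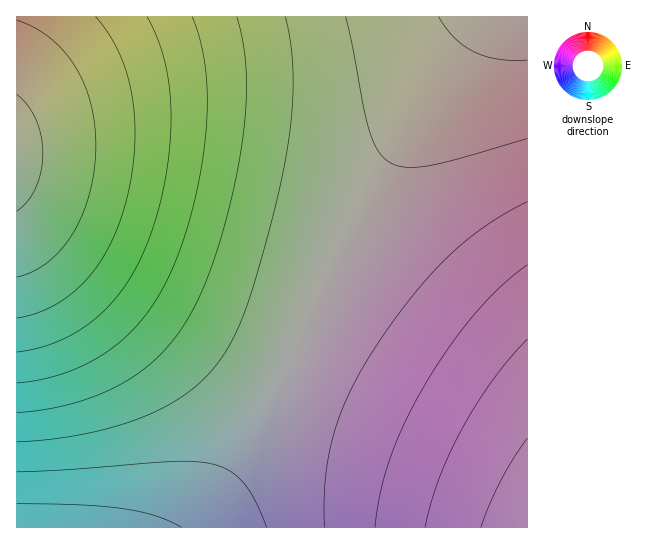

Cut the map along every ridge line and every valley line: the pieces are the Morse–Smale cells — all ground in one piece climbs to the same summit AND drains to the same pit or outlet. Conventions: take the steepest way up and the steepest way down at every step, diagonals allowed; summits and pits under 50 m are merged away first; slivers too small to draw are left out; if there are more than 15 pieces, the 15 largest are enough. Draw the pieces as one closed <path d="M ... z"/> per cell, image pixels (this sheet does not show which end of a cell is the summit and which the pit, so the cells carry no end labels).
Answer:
<path d="M486 16l-469 0-1 178 18 19 19 15 74 49 80 47 82 39 40-89 43-81 57-95z"/><path d="M527 16l-40 0-28 38-48 73-46 78-36 69-41 89 203 98 36 23z"/><path d="M17 195l-1 332 175 1 16-19 40-63 41-83-81-39-80-47-74-49-19-15z"/><path d="M291 364l-4 2-30 61-18 32-46 69 335-1 0-42-5-5-34-20z"/>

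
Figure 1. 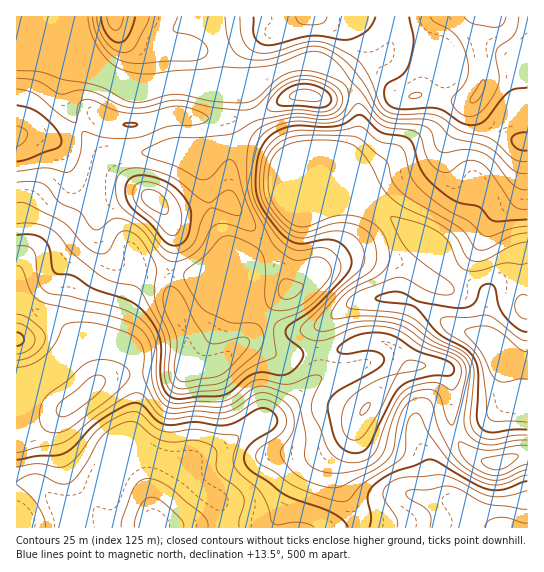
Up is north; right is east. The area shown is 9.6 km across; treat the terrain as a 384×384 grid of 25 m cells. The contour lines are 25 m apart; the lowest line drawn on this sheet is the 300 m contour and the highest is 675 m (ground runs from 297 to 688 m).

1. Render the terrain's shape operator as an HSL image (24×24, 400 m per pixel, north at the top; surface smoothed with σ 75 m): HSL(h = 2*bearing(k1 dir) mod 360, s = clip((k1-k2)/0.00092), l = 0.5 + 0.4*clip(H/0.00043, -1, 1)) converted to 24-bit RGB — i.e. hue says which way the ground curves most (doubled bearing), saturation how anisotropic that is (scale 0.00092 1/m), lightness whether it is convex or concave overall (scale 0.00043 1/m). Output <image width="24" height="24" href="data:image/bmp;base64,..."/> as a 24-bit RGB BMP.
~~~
<image width="24" height="24" href="data:image/bmp;base64,Qk32BgAAAAAAADYAAAAoAAAAGAAAABgAAAABABgAAAAAAMAGAAATCwAAEwsAAAAAAAAAAAAAl6WfhWqaZ1R5d5eBU2GXfoiqtL2nhI6vinetZ1CYbGyTnH19kGxieWNRcG1KebJQfKuEcYCkhX6mhHWadGuRlU5Tc187kolCm4Figj9XbZJeaJB6XHN7X6V/q7WMh2l0fVFedFZcbF1PiHBOl2BYimRjfpt0fcBaXok2VGU4Z1M3hXA+VScngjcdprcsOJA9aWkngYBHgrRgSoF3eX+AT5ZgnIlVgldbfmKHmVyjqlqqep93c3mck5euoYeqvmFWq5dOO3ldTJeMh0+akCeGi5rS49jzMTezg4DGZaydkrdnOIFnYX59gH95hF9Ng4RKZWpOSHxVWpDBuq/ai3vJm4KkqU6YwoyNts+zWpXKRVi+aCyUg9nlyP7/r6j44sz/lGKtxHmvxaWJcn5KIVEpWjQxsDkqlaA2Vlk5cJcvDIAWKmsoiDdMtU9NbGCMzbar186OQopkKidla0WWsPuUInMvKUkngJ86WmWEm4a626jL0obBWl6hIDZizEGM2JlnTG1cm79oO6U9FyokN18rarZueJmtj6O28MLEtXxWEB4nQ3N2+PuuM3RxOGRbd3o/doF/QYtlsGue15zDuY3OFxm/ZRjY9NfYen7Insefa3uhLidtU8lvKqZlUp9rXJ+TzpWv/pPJaS2GIGdD4/+XLZimMjmRkHyZUo0cRYJTQ31blK9zunqqSiaZIh+T8urZpJna48DosWvELXjKqMnOUICrVohMVXwwO2IlyzxAzbXyzNj/1fL2YkfrPB5gjo1X2OPvLIrGXYB/c4NdgGxPVitRJUhP3/V8caVkYWqg4aTadqHJVLiwV2fFcmPgzaTkfHjTgePWfuG3RdWSxV8nZwAydjdctlIfznN+pydzfj88cWE7dFhBV0JoQXSGvfefZa6oYYaTkZNV0UROg0sbN1wGAzIOQcSKla7XsJLOu11RWBoNMRAEbU4obCt/t9SxgyErnFBFd2mZjXmZc3eNSnasYLjQ1vHLZUF+fFtYf3xxo0Cg3KrK467HH5YaAjMAJDADU0oMdCYOmyw9ibTBb5TCPWe8ocGgSjiHvqinbWWalXaYi6SqU5SwRryC181HcERvgH9/f3+ASFKFrL+c1Y3R9c7qSjTQMqOINY1+XJqwl9DWt12wh04+P3RXlqpjN1xpqZZzmFyDiZx3crCDYVGFjCwq5L8bKoU6XIFxf3Z4SZN7d9Wkb2zF2LfLunfbkInMTHDDYra+hE9cjTB4zpCBRI9dW45PSnBmV3pNi3huqrWQepNdQB47sFFE3O/RcZS2NENmfF47fvmiO+voMDOi04WkvoO0qI6xcV6ddUVncDg/c045wKJ/vHd0WWZCb2KqanmbZqCGkqqFsTadgi+MhOmar9+wiEOzgzuutvTPkPfDPQ47Ky4RYY0iuItTpT1DhBs8ei0yj09+camHarGUxoXAvH/JXG16cXaRhqSHZo+RXjOnrcHq1/Tvh4fHZzWokHvC4fi7XFsmPxJGgH9+coFmgYFMezlZolR+gYCoen2ejbyjZZKgf1B1uqB2W4JZVIdmgK1vXnqGPpqqZOSKuphOki08bkNTgJRe9tqQVityKTRnf39/gH9/gHiAeTd/gaqXnF2ira6CfKtoZUple0lmxMBujJewaZWnga6SWVh+Z386Z3Yba2glf2hRgH5ycYxn5b18qC5EDCccV2oqb2ouVy0jlZ1QW4JEUFx1wKeQqV5QVz9KV46Lxc6pmpGziam9kFiunkOMlXTFmYraUFe7c39DcJxJWZlUw4xe0SNEXzdHXz8scoclGLdoizWTrXsrHl4ZaIcxvj9FZb6RROLbkMPEi52KiHGUfjaZo9fZe9TjMkPgwnr11tP4p7Tzb2Lpkljl85n//5n8ZWbV1fbvCJH/OwuB7tffjpjbK6PWhanS2d21MX1WV3A7nY2ng2mYQKquxbg4bywib2E3SW0idnoZbk0ieWxBcXlLC2FF0Mb/zc/+2dD7iACXH3HFpt7DspjOdYXFSnCj4Z6hlGvAWVeegW4zglI+fXJWgW5ggikmoaQ1iKZBlpE6cpw9ZolHjGA4a3kbDTMAVFwAQA4BbhYvbNSMY4hkk4lljHRnT0xkssNqs2hmXFuPgH9/gH9/f3+AcRls6s9xYs6dVIWsgYa/lZDBcEautVrA2q/T02m/Sm0SPnwWc9yqa6Z7X3x8j4duiXJialFuo8NumVtKT3lkgH9/gH9/fXyAQASI7fbVdo6nVHuNXYFigHJkXlB/b2uZqbOItne/sY/clMHaZ5OmkoKOYWqGhWKMpnWVb3+jm6d8tKGSTHOm"/>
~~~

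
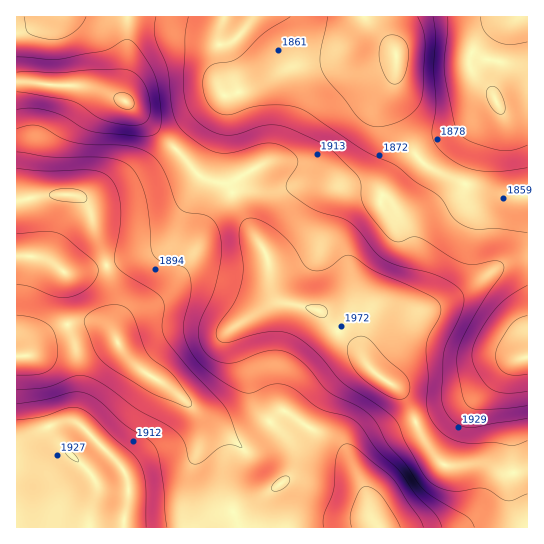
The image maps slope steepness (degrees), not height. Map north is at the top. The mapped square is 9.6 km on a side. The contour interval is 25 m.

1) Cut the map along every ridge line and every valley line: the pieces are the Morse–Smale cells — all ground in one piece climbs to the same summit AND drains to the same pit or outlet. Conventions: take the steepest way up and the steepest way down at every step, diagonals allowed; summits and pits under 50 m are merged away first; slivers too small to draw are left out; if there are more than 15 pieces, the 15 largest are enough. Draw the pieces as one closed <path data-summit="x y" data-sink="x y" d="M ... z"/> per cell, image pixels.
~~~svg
<path data-summit="125 101" data-sink="397 55" d="M377 16l-360 0-1 65 34 4 37 2 31 10 8 4 32 31 41 44 12 5 16 3 22 43 18 28 4 28 5 14 7 6 36 8 22 22 14 12 13 21 35 28 21 47 17 22 4 2 37-1 23 11 4 7 7 24 7 12 1 9 3 1 1-333-27 0-31-8-40-19-15-14-12-17-10-22-1-25 4-17 0-20-13-20z"/><path data-summit="125 101" data-sink="118 342" d="M26 81l-10 1 1 274 10 0 19-21 15-8 20-6 16 2 16 11 10 17 14 16 38 25 22 20 44 35 8-4 26-27 8-5 28 18 28 15 13 18 15 32 4 21 8 13 145-1-1-9-7-12-7-24-4-7-23-11-37 1-4-2-17-22-21-47-35-28-13-21-14-12-22-22-36-8-7-6-5-14-4-28-18-28-22-43-16-3-12-5-11-14-62-61-39-14-37-2z"/><path data-summit="17 527" data-sink="118 342" d="M90 321l-17 2-12 4-15 8-19 21-11 1 1 171 362-1-8-12-7-28-12-25-13-18-28-15-28-18-8 5-26 27-8 4-44-35-22-20-38-25-10-10-18-28z"/><path data-summit="522 17" data-sink="397 55" d="M527 16l-150 1 6 16 13 20-4 56 11 28 12 17 15 14 56 24 29 4 13-2z"/>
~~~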